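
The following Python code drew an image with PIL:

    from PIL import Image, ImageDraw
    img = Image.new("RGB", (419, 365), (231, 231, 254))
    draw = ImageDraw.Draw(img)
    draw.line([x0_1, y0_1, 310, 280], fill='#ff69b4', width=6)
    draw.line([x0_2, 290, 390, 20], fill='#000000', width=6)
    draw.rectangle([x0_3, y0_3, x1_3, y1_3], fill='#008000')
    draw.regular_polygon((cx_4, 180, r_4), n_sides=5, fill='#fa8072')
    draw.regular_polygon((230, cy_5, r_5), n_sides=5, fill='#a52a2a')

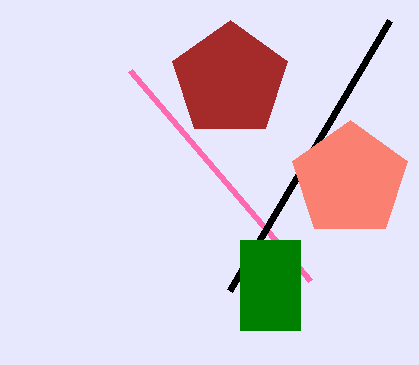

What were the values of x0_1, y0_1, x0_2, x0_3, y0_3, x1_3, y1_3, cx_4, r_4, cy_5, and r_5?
x0_1 = 130; y0_1 = 70; x0_2 = 230; x0_3 = 240; y0_3 = 240; x1_3 = 300; y1_3 = 330; cx_4 = 350; r_4 = 60; cy_5 = 80; r_5 = 60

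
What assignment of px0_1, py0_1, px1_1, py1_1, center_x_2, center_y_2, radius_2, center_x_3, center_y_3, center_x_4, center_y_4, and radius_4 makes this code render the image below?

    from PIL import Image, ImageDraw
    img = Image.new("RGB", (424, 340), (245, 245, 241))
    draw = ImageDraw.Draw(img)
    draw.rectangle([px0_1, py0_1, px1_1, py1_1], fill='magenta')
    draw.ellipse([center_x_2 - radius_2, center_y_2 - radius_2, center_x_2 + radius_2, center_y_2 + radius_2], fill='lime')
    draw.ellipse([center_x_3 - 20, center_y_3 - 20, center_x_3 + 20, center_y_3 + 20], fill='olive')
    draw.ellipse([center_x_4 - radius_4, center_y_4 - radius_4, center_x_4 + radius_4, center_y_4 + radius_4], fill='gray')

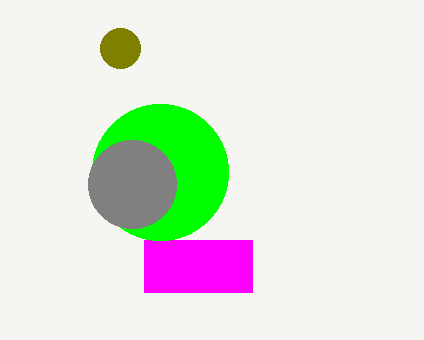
px0_1 = 144; py0_1 = 240; px1_1 = 252; py1_1 = 292; center_x_2 = 160; center_y_2 = 172; radius_2 = 68; center_x_3 = 120; center_y_3 = 48; center_x_4 = 132; center_y_4 = 184; radius_4 = 44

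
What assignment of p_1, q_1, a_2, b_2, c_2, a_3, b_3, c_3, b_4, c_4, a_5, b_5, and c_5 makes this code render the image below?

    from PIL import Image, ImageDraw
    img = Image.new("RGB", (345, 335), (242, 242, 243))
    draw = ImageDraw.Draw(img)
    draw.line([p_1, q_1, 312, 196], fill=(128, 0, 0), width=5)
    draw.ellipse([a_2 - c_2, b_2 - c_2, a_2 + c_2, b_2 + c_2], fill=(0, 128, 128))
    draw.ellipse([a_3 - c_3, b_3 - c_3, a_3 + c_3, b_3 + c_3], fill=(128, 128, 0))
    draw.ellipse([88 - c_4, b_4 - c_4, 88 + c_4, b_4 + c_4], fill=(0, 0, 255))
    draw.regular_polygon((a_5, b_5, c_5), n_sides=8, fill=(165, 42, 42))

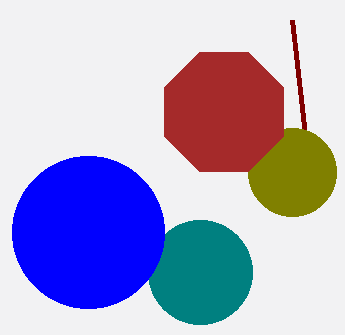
p_1 = 292; q_1 = 20; a_2 = 200; b_2 = 272; c_2 = 52; a_3 = 292; b_3 = 172; c_3 = 44; b_4 = 232; c_4 = 76; a_5 = 224; b_5 = 112; c_5 = 64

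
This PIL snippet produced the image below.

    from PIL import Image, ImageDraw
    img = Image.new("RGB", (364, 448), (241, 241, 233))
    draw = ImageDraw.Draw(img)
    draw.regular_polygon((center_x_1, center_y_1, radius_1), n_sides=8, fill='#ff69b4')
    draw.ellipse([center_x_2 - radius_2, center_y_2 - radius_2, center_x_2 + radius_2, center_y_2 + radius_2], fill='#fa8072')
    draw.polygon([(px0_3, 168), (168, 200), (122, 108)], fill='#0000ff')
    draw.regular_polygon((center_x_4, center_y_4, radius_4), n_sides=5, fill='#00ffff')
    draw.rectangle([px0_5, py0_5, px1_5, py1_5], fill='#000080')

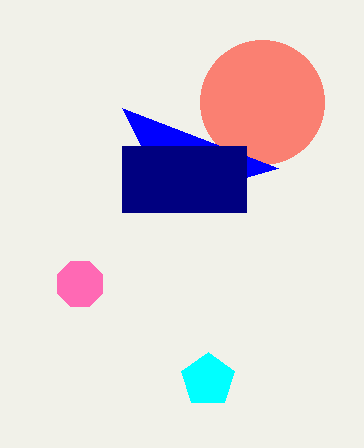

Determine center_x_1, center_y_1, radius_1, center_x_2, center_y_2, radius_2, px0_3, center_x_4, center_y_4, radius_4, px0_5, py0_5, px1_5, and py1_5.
center_x_1 = 80; center_y_1 = 284; radius_1 = 24; center_x_2 = 262; center_y_2 = 102; radius_2 = 62; px0_3 = 278; center_x_4 = 208; center_y_4 = 380; radius_4 = 28; px0_5 = 122; py0_5 = 146; px1_5 = 246; py1_5 = 212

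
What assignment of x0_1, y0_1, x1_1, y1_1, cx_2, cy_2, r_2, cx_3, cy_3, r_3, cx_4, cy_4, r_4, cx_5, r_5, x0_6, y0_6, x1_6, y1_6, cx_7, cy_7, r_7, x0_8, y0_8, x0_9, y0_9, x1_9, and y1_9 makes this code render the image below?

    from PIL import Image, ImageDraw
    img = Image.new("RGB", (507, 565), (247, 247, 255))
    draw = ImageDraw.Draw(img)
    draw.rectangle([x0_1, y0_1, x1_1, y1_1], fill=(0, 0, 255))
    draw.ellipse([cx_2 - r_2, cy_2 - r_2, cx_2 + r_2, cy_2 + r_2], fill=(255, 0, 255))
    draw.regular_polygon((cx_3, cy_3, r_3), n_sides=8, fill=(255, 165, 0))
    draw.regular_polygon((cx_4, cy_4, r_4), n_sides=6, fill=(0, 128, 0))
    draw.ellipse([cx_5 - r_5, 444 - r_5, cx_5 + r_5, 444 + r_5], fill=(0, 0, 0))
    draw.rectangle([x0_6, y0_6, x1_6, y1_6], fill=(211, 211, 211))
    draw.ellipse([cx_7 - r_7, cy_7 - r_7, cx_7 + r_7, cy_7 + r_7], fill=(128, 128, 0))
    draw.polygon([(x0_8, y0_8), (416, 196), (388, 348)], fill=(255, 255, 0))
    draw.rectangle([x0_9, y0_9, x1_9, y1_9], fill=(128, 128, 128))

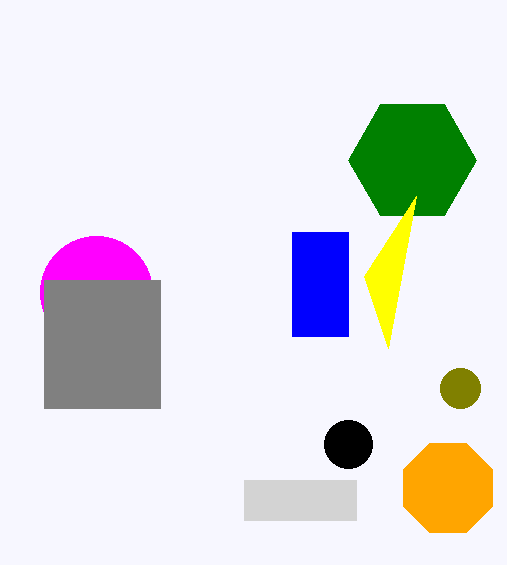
x0_1 = 292, y0_1 = 232, x1_1 = 348, y1_1 = 336, cx_2 = 96, cy_2 = 292, r_2 = 56, cx_3 = 448, cy_3 = 488, r_3 = 48, cx_4 = 412, cy_4 = 160, r_4 = 64, cx_5 = 348, r_5 = 24, x0_6 = 244, y0_6 = 480, x1_6 = 356, y1_6 = 520, cx_7 = 460, cy_7 = 388, r_7 = 20, x0_8 = 364, y0_8 = 276, x0_9 = 44, y0_9 = 280, x1_9 = 160, y1_9 = 408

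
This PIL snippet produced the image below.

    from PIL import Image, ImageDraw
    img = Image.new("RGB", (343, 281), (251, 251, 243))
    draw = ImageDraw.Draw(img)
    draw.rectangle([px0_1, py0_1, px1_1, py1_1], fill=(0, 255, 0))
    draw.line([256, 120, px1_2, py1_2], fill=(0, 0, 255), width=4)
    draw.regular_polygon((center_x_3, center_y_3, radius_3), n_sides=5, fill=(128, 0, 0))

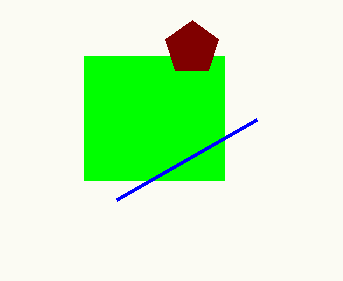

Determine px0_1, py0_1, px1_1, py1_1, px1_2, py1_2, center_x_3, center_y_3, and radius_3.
px0_1 = 84; py0_1 = 56; px1_1 = 224; py1_1 = 180; px1_2 = 116; py1_2 = 200; center_x_3 = 192; center_y_3 = 48; radius_3 = 28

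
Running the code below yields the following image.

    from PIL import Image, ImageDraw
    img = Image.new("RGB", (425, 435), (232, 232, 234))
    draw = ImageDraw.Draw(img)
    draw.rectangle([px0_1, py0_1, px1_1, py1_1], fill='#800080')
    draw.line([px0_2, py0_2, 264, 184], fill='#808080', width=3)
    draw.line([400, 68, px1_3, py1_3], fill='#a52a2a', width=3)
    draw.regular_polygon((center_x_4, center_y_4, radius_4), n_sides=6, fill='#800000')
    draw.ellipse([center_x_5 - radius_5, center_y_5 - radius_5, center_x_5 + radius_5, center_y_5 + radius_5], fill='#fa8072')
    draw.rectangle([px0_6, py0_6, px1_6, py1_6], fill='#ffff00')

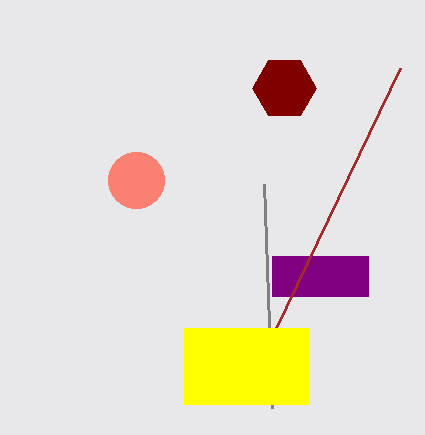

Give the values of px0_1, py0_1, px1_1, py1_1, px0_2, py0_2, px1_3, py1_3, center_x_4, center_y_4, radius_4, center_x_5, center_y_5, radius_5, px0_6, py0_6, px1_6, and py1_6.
px0_1 = 272
py0_1 = 256
px1_1 = 368
py1_1 = 296
px0_2 = 272
py0_2 = 408
px1_3 = 276
py1_3 = 328
center_x_4 = 284
center_y_4 = 88
radius_4 = 32
center_x_5 = 136
center_y_5 = 180
radius_5 = 28
px0_6 = 184
py0_6 = 328
px1_6 = 308
py1_6 = 404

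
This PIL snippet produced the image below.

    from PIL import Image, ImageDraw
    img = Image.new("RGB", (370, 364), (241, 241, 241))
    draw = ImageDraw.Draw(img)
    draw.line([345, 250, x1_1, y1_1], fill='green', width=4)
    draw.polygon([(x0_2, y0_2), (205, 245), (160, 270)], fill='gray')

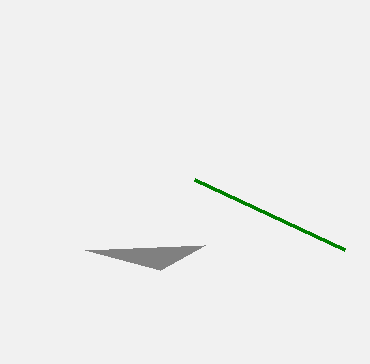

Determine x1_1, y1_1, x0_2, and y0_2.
x1_1 = 195
y1_1 = 180
x0_2 = 85
y0_2 = 250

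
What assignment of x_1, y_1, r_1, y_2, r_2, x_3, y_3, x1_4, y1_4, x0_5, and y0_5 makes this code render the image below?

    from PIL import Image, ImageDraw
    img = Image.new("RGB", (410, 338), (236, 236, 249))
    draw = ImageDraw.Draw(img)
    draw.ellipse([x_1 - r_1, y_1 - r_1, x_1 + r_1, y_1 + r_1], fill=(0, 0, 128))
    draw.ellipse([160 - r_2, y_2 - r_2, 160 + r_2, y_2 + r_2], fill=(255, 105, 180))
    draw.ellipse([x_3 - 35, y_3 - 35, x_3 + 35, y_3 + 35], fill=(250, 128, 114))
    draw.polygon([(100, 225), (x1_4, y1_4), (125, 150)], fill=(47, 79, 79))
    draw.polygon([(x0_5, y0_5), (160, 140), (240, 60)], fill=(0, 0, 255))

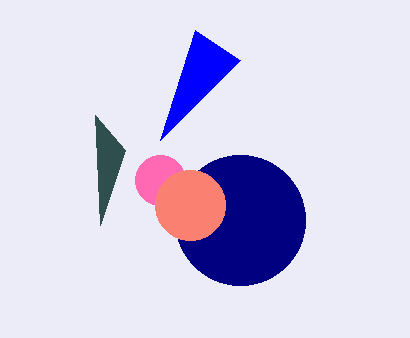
x_1 = 240, y_1 = 220, r_1 = 65, y_2 = 180, r_2 = 25, x_3 = 190, y_3 = 205, x1_4 = 95, y1_4 = 115, x0_5 = 195, y0_5 = 30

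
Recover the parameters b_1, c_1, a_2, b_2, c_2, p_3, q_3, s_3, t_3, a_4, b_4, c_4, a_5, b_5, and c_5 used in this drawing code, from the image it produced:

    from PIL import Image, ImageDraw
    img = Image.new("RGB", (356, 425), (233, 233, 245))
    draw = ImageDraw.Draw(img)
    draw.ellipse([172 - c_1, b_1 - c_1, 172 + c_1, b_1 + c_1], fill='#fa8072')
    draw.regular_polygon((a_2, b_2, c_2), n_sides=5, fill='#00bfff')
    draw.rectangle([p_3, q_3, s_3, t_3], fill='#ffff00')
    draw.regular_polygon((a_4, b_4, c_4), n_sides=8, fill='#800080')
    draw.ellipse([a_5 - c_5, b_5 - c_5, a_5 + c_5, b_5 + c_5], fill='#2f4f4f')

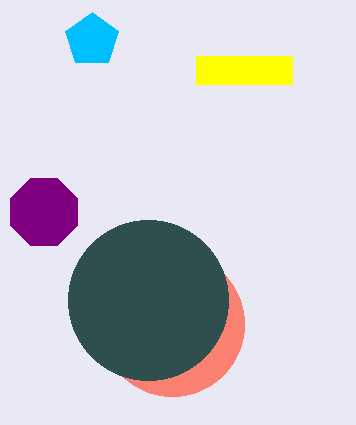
b_1 = 324; c_1 = 72; a_2 = 92; b_2 = 40; c_2 = 28; p_3 = 196; q_3 = 56; s_3 = 292; t_3 = 84; a_4 = 44; b_4 = 212; c_4 = 36; a_5 = 148; b_5 = 300; c_5 = 80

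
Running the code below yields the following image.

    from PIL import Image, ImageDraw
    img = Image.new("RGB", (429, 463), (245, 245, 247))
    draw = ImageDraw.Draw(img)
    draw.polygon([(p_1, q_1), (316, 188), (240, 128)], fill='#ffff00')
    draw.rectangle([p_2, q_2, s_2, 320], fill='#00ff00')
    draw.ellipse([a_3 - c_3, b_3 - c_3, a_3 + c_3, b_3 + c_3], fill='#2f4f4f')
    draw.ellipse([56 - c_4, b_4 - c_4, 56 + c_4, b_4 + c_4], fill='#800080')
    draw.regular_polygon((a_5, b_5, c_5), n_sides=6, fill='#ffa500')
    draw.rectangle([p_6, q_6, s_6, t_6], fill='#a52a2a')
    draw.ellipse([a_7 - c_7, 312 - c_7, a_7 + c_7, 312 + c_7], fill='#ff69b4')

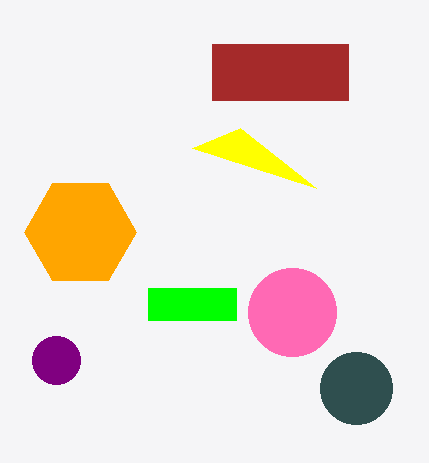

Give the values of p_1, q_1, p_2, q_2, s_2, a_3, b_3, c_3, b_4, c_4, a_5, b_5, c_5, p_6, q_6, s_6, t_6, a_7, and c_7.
p_1 = 192
q_1 = 148
p_2 = 148
q_2 = 288
s_2 = 236
a_3 = 356
b_3 = 388
c_3 = 36
b_4 = 360
c_4 = 24
a_5 = 80
b_5 = 232
c_5 = 56
p_6 = 212
q_6 = 44
s_6 = 348
t_6 = 100
a_7 = 292
c_7 = 44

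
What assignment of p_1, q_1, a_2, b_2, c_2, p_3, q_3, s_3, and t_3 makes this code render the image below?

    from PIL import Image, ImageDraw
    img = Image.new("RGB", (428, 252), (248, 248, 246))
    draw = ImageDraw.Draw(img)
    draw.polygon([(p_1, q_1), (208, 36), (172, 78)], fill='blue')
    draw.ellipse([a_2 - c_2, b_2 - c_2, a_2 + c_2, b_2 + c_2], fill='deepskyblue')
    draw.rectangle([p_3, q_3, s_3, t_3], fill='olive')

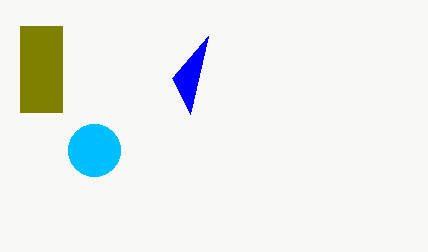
p_1 = 190, q_1 = 114, a_2 = 94, b_2 = 150, c_2 = 26, p_3 = 20, q_3 = 26, s_3 = 62, t_3 = 112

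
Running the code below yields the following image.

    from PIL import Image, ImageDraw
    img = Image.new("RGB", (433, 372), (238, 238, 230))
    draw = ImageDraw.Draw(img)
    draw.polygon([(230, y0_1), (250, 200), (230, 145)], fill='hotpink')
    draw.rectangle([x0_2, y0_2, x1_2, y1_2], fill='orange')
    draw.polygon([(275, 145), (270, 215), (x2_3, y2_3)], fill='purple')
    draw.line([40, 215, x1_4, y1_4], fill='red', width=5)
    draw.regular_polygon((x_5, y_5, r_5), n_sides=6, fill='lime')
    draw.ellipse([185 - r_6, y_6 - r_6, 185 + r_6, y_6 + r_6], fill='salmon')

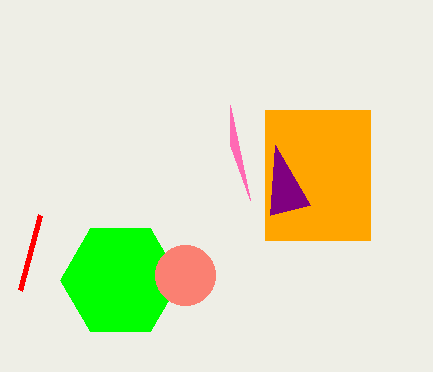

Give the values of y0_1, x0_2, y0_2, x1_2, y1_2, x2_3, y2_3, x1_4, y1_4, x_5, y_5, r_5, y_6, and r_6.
y0_1 = 105, x0_2 = 265, y0_2 = 110, x1_2 = 370, y1_2 = 240, x2_3 = 310, y2_3 = 205, x1_4 = 20, y1_4 = 290, x_5 = 120, y_5 = 280, r_5 = 60, y_6 = 275, r_6 = 30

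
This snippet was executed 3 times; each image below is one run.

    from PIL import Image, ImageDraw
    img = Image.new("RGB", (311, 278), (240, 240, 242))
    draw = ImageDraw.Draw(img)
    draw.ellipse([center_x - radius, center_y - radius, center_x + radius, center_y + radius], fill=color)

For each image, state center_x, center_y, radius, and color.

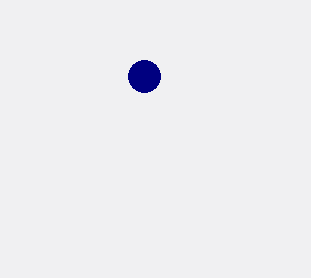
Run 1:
center_x = 144; center_y = 76; radius = 16; color = 'navy'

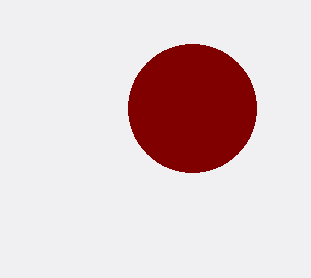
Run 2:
center_x = 192, center_y = 108, radius = 64, color = 'maroon'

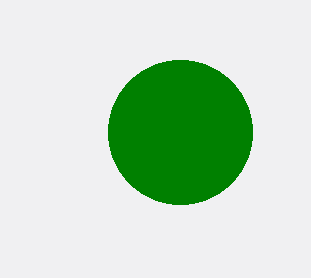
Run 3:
center_x = 180, center_y = 132, radius = 72, color = 'green'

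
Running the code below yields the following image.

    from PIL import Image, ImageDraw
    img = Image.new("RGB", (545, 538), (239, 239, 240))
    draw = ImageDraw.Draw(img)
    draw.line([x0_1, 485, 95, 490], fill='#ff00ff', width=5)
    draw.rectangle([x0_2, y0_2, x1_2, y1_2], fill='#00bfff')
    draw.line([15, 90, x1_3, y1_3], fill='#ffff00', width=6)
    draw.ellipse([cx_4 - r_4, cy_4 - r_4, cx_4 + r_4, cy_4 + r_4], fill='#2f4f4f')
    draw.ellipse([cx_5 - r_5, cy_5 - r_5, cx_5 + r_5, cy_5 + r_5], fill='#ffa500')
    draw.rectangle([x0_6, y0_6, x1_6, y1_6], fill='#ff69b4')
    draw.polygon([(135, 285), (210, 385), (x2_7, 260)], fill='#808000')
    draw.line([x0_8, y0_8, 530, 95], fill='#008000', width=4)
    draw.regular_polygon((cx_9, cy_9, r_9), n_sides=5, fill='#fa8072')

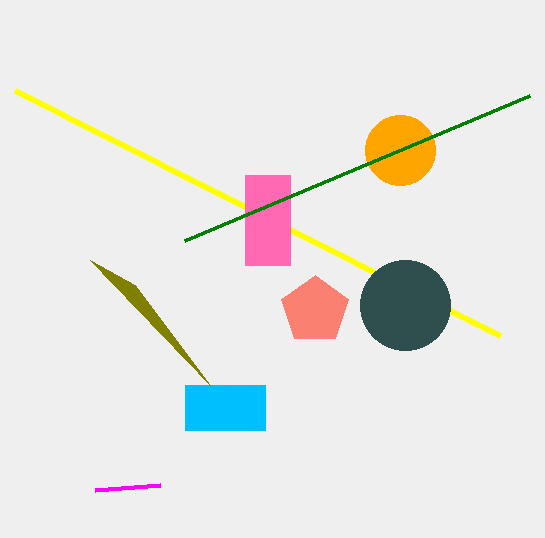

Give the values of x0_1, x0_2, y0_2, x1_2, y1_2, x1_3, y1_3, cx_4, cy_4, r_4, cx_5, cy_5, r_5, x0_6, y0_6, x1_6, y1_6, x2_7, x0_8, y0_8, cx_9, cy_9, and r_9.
x0_1 = 160; x0_2 = 185; y0_2 = 385; x1_2 = 265; y1_2 = 430; x1_3 = 500; y1_3 = 335; cx_4 = 405; cy_4 = 305; r_4 = 45; cx_5 = 400; cy_5 = 150; r_5 = 35; x0_6 = 245; y0_6 = 175; x1_6 = 290; y1_6 = 265; x2_7 = 90; x0_8 = 185; y0_8 = 240; cx_9 = 315; cy_9 = 310; r_9 = 35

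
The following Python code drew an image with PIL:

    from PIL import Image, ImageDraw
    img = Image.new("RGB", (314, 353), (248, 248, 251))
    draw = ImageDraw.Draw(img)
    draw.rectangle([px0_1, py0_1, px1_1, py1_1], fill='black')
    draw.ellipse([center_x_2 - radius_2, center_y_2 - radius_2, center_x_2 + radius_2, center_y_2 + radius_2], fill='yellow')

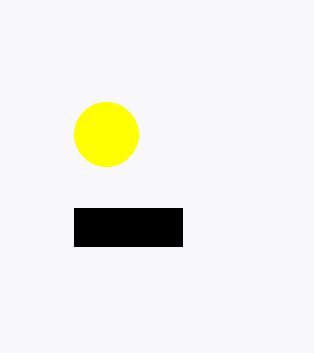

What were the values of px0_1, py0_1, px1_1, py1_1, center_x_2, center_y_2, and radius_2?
px0_1 = 74, py0_1 = 208, px1_1 = 182, py1_1 = 246, center_x_2 = 106, center_y_2 = 134, radius_2 = 32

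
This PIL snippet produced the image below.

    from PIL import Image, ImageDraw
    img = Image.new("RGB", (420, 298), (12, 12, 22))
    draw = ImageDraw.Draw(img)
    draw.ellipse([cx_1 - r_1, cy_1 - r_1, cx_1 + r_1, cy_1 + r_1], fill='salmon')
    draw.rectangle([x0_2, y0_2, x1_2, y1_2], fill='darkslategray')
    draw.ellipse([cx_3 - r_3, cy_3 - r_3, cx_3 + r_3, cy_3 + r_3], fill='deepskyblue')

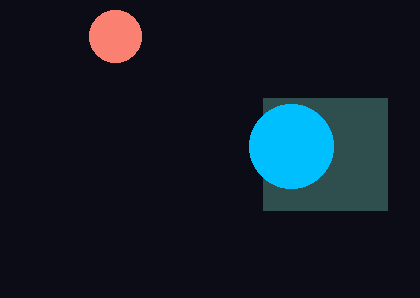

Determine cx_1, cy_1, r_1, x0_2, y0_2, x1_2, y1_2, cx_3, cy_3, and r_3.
cx_1 = 115, cy_1 = 36, r_1 = 26, x0_2 = 263, y0_2 = 98, x1_2 = 387, y1_2 = 210, cx_3 = 291, cy_3 = 146, r_3 = 42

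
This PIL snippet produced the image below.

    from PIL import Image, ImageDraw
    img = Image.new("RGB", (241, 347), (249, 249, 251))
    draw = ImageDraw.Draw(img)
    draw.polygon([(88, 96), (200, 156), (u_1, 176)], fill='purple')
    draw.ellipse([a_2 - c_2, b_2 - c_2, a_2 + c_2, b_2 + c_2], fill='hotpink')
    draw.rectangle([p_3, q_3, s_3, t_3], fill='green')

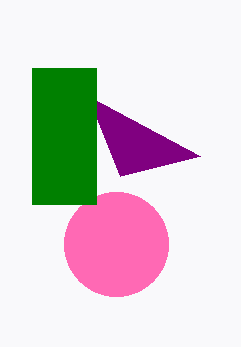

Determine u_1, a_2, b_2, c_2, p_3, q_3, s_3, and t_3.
u_1 = 120
a_2 = 116
b_2 = 244
c_2 = 52
p_3 = 32
q_3 = 68
s_3 = 96
t_3 = 204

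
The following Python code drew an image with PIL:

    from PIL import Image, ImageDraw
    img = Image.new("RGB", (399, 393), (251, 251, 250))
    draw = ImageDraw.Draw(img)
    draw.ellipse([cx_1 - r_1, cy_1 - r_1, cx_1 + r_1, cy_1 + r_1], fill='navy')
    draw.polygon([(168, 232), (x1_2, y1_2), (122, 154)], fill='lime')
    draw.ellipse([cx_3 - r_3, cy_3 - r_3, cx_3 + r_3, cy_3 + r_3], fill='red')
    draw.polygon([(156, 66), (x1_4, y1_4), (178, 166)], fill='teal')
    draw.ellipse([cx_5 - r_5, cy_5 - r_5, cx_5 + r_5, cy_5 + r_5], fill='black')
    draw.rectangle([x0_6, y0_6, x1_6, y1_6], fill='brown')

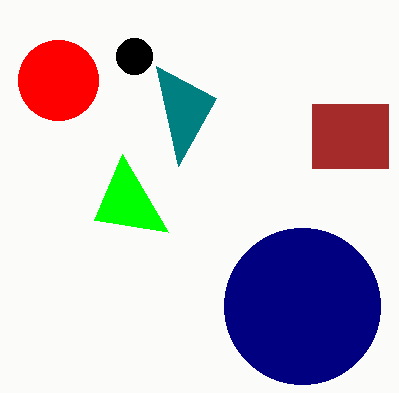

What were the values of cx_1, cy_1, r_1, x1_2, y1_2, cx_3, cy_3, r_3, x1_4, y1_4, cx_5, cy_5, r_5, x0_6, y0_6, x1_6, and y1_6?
cx_1 = 302; cy_1 = 306; r_1 = 78; x1_2 = 94; y1_2 = 220; cx_3 = 58; cy_3 = 80; r_3 = 40; x1_4 = 216; y1_4 = 98; cx_5 = 134; cy_5 = 56; r_5 = 18; x0_6 = 312; y0_6 = 104; x1_6 = 388; y1_6 = 168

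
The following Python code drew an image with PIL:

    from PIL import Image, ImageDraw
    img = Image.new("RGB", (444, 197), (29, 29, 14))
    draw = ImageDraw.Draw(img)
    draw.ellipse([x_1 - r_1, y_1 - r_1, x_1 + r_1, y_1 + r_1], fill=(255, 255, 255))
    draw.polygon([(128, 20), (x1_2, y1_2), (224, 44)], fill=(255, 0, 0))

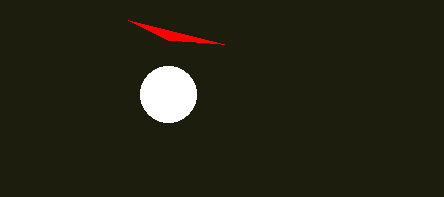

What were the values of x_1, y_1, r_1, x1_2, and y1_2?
x_1 = 168; y_1 = 94; r_1 = 28; x1_2 = 168; y1_2 = 40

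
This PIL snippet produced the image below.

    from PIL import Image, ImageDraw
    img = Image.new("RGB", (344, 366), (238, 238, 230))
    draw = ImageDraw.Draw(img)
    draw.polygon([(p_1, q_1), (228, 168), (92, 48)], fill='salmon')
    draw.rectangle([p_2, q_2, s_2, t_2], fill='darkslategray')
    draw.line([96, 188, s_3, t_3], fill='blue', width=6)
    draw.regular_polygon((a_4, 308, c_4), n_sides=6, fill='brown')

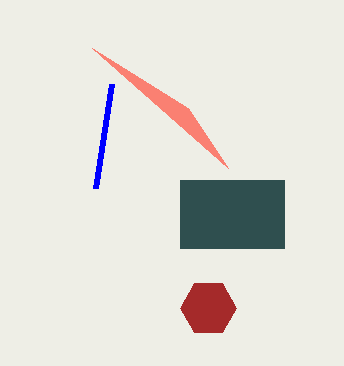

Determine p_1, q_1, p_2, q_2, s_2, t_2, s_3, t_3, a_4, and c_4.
p_1 = 188, q_1 = 108, p_2 = 180, q_2 = 180, s_2 = 284, t_2 = 248, s_3 = 112, t_3 = 84, a_4 = 208, c_4 = 28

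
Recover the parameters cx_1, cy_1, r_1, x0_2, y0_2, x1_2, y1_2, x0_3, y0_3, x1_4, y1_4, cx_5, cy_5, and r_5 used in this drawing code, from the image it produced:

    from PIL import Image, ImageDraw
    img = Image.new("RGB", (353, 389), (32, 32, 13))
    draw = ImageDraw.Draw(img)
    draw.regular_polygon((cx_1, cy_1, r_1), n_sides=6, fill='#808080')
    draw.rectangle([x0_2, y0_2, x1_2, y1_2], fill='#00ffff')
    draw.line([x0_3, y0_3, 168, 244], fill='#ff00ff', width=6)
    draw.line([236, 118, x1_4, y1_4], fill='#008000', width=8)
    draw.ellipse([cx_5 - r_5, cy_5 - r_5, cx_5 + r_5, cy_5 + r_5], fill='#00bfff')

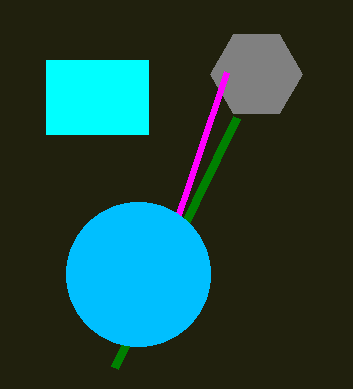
cx_1 = 256
cy_1 = 74
r_1 = 46
x0_2 = 46
y0_2 = 60
x1_2 = 148
y1_2 = 134
x0_3 = 226
y0_3 = 72
x1_4 = 114
y1_4 = 368
cx_5 = 138
cy_5 = 274
r_5 = 72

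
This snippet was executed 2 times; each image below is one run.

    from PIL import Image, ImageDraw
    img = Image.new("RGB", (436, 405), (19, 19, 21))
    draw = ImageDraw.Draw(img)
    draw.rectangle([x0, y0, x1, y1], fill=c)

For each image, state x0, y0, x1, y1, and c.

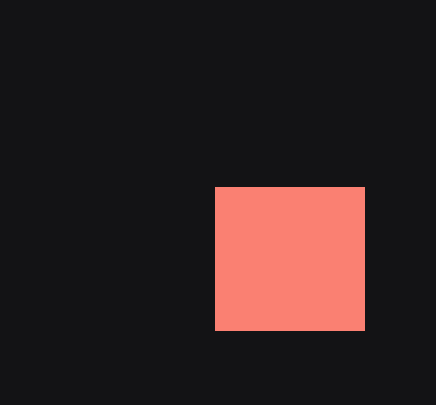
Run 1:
x0 = 215
y0 = 187
x1 = 364
y1 = 330
c = 'salmon'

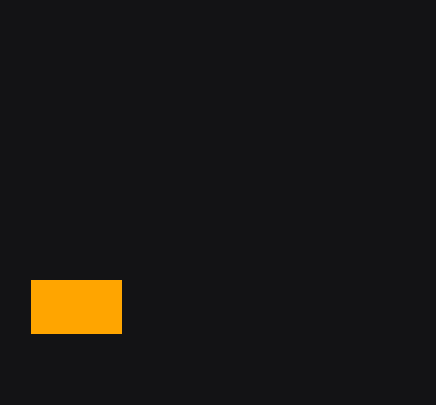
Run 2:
x0 = 31; y0 = 280; x1 = 121; y1 = 333; c = 'orange'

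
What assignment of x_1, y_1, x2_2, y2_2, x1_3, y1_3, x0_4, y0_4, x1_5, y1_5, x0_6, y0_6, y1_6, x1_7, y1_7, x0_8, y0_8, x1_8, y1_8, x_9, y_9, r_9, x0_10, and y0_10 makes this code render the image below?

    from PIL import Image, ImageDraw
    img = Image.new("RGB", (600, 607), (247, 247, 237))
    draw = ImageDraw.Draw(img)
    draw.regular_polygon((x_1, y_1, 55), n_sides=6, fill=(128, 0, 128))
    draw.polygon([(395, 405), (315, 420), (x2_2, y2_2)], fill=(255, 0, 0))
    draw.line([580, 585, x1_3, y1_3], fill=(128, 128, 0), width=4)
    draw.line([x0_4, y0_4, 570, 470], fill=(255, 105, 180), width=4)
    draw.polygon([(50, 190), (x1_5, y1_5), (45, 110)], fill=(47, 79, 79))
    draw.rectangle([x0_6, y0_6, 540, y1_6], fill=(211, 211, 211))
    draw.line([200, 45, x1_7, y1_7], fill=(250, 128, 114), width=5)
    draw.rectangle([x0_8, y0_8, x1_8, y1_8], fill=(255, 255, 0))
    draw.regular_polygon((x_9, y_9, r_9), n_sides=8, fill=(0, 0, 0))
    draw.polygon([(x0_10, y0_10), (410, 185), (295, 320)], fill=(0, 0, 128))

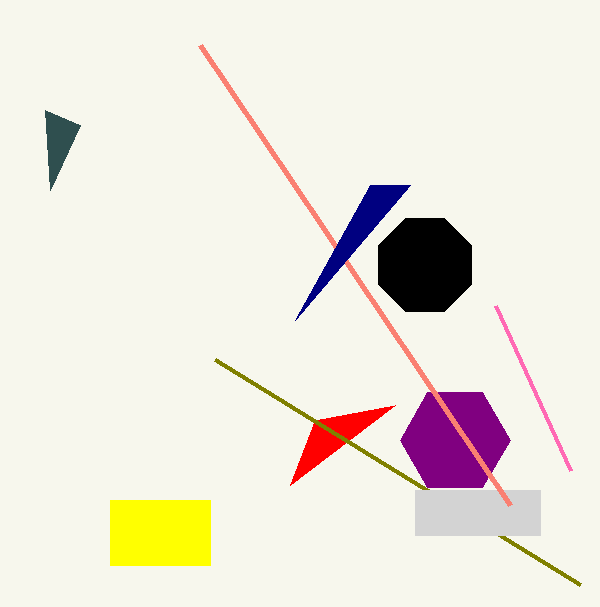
x_1 = 455, y_1 = 440, x2_2 = 290, y2_2 = 485, x1_3 = 215, y1_3 = 360, x0_4 = 495, y0_4 = 305, x1_5 = 80, y1_5 = 125, x0_6 = 415, y0_6 = 490, y1_6 = 535, x1_7 = 510, y1_7 = 505, x0_8 = 110, y0_8 = 500, x1_8 = 210, y1_8 = 565, x_9 = 425, y_9 = 265, r_9 = 50, x0_10 = 370, y0_10 = 185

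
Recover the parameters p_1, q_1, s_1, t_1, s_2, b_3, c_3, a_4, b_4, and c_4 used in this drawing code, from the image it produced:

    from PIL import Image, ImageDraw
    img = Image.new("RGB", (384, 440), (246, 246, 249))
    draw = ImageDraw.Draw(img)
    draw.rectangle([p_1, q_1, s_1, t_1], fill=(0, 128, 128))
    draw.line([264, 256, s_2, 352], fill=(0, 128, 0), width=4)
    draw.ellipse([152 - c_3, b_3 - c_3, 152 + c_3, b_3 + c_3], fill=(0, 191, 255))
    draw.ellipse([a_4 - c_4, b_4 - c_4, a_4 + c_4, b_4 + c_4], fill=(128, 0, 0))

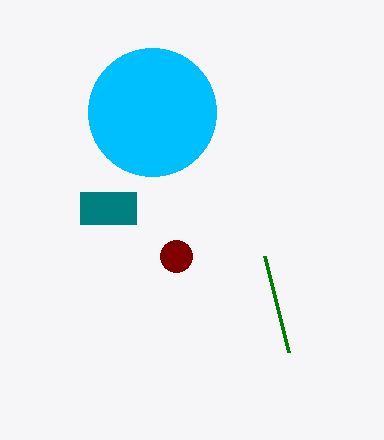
p_1 = 80, q_1 = 192, s_1 = 136, t_1 = 224, s_2 = 288, b_3 = 112, c_3 = 64, a_4 = 176, b_4 = 256, c_4 = 16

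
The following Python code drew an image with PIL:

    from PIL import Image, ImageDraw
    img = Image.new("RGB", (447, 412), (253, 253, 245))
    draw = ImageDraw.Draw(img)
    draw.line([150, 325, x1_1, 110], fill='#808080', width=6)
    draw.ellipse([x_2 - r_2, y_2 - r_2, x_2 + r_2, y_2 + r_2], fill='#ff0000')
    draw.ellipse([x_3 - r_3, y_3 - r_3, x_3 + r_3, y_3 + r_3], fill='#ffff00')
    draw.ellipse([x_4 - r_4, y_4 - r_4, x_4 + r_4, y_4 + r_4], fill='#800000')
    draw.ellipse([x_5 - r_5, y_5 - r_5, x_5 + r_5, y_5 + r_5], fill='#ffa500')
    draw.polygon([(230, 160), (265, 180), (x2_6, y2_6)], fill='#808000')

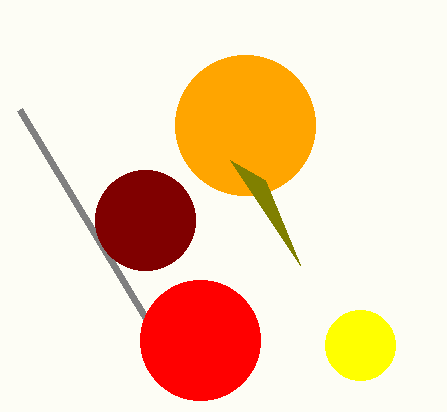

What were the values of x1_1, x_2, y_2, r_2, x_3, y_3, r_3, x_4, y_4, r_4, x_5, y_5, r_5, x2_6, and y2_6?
x1_1 = 20, x_2 = 200, y_2 = 340, r_2 = 60, x_3 = 360, y_3 = 345, r_3 = 35, x_4 = 145, y_4 = 220, r_4 = 50, x_5 = 245, y_5 = 125, r_5 = 70, x2_6 = 300, y2_6 = 265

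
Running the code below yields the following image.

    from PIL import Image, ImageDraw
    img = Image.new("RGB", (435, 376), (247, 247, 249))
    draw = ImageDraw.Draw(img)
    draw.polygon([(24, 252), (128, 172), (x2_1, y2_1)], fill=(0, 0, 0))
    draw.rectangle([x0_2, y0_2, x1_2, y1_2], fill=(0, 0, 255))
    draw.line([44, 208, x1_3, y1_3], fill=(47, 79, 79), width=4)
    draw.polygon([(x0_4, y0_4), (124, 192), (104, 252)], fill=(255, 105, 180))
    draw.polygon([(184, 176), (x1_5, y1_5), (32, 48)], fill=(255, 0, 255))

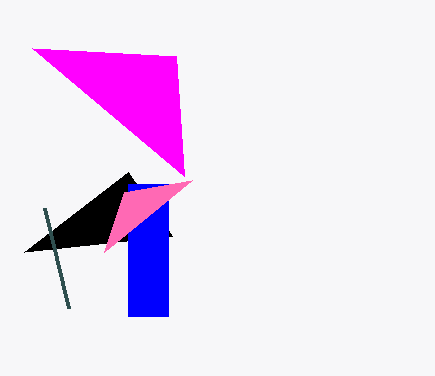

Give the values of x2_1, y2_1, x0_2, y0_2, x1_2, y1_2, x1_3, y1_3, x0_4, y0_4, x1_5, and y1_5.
x2_1 = 172
y2_1 = 236
x0_2 = 128
y0_2 = 184
x1_2 = 168
y1_2 = 316
x1_3 = 68
y1_3 = 308
x0_4 = 192
y0_4 = 180
x1_5 = 176
y1_5 = 56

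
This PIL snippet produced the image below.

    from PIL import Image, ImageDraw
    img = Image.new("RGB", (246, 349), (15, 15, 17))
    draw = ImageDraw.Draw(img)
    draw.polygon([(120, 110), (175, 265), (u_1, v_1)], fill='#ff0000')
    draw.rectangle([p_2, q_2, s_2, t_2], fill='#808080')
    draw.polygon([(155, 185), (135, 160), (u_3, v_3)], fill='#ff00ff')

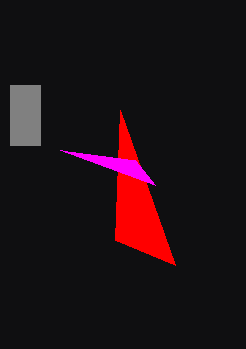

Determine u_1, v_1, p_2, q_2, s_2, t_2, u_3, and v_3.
u_1 = 115; v_1 = 240; p_2 = 10; q_2 = 85; s_2 = 40; t_2 = 145; u_3 = 60; v_3 = 150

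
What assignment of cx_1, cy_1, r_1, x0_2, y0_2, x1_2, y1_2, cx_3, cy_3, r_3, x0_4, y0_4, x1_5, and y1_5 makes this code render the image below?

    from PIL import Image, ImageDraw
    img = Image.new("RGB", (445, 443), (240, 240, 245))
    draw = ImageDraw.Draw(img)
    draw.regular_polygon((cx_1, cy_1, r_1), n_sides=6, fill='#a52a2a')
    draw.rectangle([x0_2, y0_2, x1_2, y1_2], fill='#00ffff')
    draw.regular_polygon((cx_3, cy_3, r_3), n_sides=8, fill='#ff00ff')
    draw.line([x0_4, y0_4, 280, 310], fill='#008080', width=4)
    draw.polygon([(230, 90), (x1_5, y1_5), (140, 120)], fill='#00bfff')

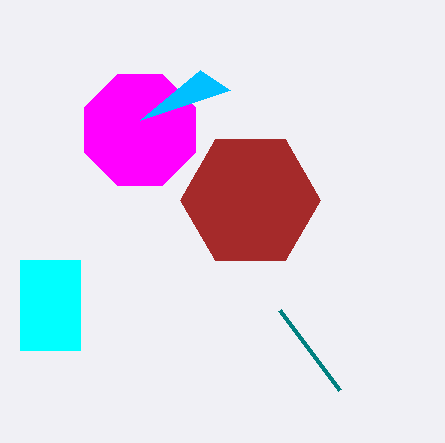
cx_1 = 250, cy_1 = 200, r_1 = 70, x0_2 = 20, y0_2 = 260, x1_2 = 80, y1_2 = 350, cx_3 = 140, cy_3 = 130, r_3 = 60, x0_4 = 340, y0_4 = 390, x1_5 = 200, y1_5 = 70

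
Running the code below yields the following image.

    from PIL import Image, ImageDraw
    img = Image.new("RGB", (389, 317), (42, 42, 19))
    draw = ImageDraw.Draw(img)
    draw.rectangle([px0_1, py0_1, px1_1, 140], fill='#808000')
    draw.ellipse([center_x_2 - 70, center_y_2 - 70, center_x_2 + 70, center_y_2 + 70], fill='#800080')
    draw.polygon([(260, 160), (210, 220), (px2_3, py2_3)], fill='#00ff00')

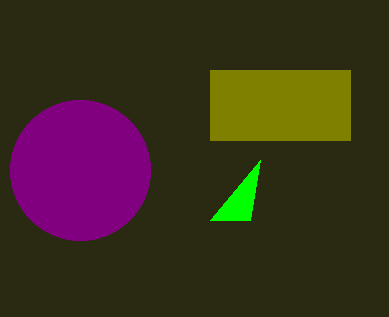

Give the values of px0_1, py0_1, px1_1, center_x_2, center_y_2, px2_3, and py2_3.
px0_1 = 210, py0_1 = 70, px1_1 = 350, center_x_2 = 80, center_y_2 = 170, px2_3 = 250, py2_3 = 220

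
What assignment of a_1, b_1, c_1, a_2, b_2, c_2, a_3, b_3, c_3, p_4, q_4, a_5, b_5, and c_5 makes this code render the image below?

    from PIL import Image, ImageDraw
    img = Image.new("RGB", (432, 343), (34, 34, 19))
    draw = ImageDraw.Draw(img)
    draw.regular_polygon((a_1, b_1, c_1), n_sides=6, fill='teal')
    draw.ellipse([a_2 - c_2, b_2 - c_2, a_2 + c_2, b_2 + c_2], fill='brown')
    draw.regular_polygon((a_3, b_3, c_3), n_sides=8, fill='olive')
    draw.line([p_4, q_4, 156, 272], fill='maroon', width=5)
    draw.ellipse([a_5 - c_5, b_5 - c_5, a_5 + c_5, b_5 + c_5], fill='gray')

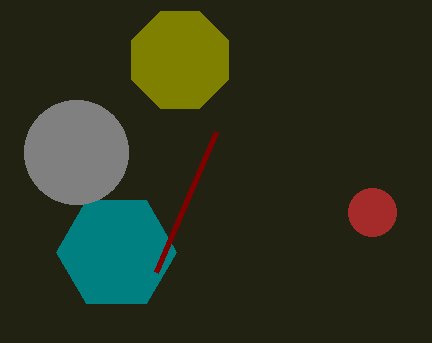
a_1 = 116; b_1 = 252; c_1 = 60; a_2 = 372; b_2 = 212; c_2 = 24; a_3 = 180; b_3 = 60; c_3 = 52; p_4 = 216; q_4 = 132; a_5 = 76; b_5 = 152; c_5 = 52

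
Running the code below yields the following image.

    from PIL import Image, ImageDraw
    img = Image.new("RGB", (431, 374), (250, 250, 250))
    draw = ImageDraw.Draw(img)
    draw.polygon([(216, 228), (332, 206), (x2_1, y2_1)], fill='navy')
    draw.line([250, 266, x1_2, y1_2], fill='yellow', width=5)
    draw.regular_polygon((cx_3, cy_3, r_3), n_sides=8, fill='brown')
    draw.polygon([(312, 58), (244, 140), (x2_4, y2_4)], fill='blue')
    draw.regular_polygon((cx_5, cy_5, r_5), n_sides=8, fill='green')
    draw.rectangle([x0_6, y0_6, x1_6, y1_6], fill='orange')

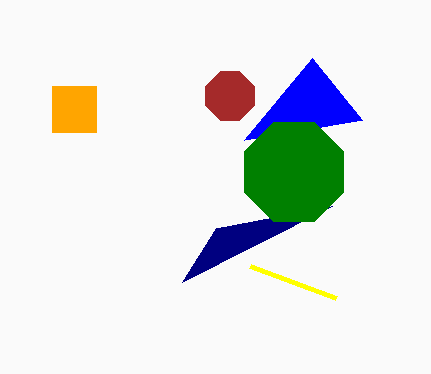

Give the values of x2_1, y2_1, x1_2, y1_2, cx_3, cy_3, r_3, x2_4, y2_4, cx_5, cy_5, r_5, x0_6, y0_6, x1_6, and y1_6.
x2_1 = 182; y2_1 = 282; x1_2 = 336; y1_2 = 298; cx_3 = 230; cy_3 = 96; r_3 = 26; x2_4 = 362; y2_4 = 120; cx_5 = 294; cy_5 = 172; r_5 = 54; x0_6 = 52; y0_6 = 86; x1_6 = 96; y1_6 = 132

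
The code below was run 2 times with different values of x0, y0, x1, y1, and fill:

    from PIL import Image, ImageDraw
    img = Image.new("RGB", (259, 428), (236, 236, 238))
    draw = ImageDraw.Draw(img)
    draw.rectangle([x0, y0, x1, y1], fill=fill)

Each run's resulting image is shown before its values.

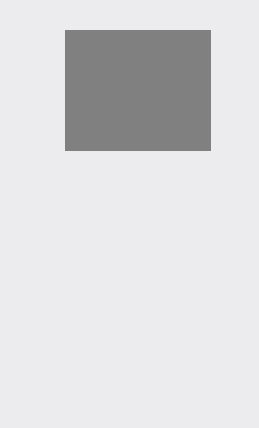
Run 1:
x0 = 65, y0 = 30, x1 = 210, y1 = 150, fill = 'gray'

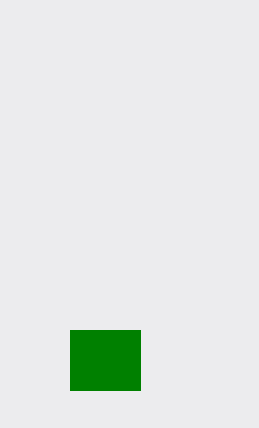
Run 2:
x0 = 70
y0 = 330
x1 = 140
y1 = 390
fill = 'green'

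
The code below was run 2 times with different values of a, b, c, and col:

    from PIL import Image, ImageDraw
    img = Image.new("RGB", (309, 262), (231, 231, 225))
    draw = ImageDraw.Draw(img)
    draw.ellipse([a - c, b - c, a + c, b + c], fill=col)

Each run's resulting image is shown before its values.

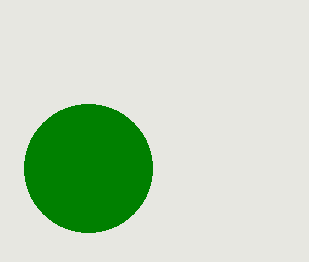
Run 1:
a = 88; b = 168; c = 64; col = 'green'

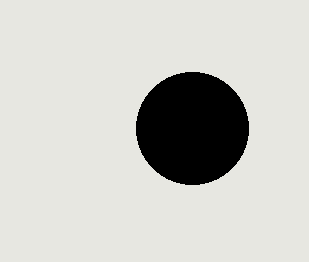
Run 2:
a = 192, b = 128, c = 56, col = 'black'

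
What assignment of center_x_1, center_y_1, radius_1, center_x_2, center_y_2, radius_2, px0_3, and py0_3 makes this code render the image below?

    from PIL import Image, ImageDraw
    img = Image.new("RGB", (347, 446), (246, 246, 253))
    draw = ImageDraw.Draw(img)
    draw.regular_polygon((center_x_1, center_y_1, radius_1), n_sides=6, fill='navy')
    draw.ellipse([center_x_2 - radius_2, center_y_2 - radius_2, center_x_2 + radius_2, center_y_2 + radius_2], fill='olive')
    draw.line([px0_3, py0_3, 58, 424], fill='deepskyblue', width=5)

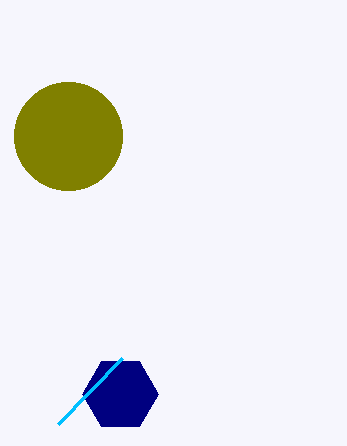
center_x_1 = 120, center_y_1 = 394, radius_1 = 38, center_x_2 = 68, center_y_2 = 136, radius_2 = 54, px0_3 = 122, py0_3 = 358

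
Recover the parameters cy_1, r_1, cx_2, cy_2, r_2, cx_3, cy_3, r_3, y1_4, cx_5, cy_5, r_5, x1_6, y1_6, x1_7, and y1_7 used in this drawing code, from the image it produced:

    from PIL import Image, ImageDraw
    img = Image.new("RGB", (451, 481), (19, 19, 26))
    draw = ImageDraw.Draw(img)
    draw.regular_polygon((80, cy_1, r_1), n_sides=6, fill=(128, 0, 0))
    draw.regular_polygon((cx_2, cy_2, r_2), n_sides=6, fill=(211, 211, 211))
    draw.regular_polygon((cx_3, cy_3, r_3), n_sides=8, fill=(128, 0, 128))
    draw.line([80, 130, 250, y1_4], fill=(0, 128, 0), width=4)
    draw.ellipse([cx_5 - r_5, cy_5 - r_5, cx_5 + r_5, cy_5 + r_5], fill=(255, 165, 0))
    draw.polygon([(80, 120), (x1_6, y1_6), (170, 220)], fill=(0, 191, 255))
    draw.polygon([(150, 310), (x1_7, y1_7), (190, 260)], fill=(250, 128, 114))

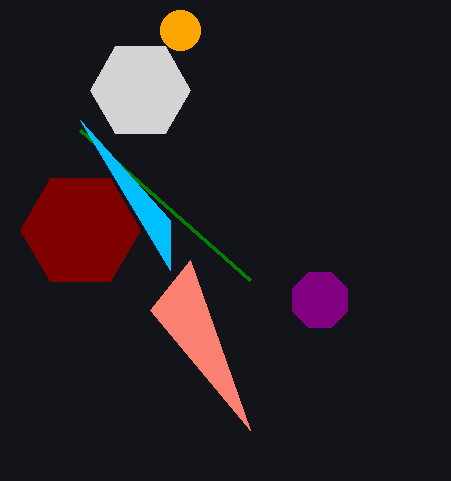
cy_1 = 230, r_1 = 60, cx_2 = 140, cy_2 = 90, r_2 = 50, cx_3 = 320, cy_3 = 300, r_3 = 30, y1_4 = 280, cx_5 = 180, cy_5 = 30, r_5 = 20, x1_6 = 170, y1_6 = 270, x1_7 = 250, y1_7 = 430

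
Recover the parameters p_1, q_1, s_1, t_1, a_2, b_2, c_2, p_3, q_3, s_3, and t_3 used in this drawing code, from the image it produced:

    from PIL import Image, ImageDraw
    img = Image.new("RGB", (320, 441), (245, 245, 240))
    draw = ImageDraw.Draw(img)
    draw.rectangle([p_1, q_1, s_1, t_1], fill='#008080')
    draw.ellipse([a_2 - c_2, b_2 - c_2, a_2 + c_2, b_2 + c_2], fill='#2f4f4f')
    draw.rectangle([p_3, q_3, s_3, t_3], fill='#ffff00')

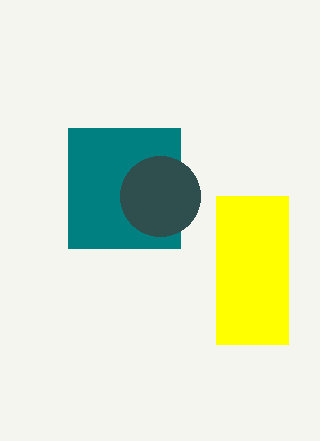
p_1 = 68
q_1 = 128
s_1 = 180
t_1 = 248
a_2 = 160
b_2 = 196
c_2 = 40
p_3 = 216
q_3 = 196
s_3 = 288
t_3 = 344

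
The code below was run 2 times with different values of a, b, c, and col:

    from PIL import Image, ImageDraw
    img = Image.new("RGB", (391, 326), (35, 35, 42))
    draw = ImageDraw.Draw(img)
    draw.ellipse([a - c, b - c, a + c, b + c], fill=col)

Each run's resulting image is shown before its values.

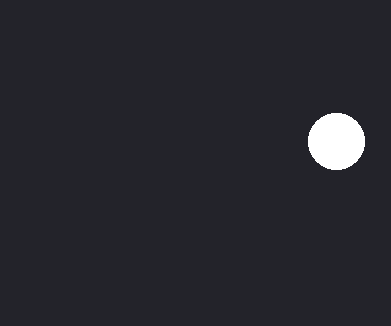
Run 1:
a = 336
b = 141
c = 28
col = 'white'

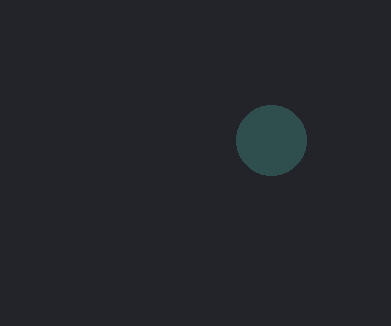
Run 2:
a = 271
b = 140
c = 35
col = 'darkslategray'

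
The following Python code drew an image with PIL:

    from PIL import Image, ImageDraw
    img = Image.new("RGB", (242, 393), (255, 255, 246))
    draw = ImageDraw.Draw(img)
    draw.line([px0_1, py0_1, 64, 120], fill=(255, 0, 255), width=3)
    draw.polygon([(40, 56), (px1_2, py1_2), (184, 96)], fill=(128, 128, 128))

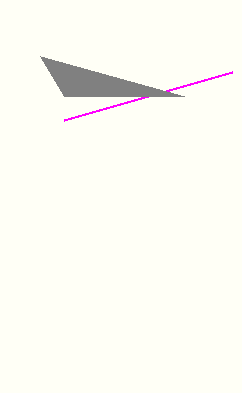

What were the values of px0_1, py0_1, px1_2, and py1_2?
px0_1 = 232; py0_1 = 72; px1_2 = 64; py1_2 = 96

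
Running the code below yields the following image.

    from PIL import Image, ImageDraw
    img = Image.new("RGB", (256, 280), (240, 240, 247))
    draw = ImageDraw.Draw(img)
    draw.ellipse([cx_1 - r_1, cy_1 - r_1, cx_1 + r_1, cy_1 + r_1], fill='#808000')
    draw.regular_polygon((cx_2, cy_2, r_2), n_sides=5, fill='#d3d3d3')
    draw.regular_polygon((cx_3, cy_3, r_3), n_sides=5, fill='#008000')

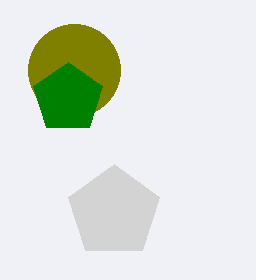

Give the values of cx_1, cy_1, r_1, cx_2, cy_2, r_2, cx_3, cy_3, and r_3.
cx_1 = 74
cy_1 = 70
r_1 = 46
cx_2 = 114
cy_2 = 212
r_2 = 48
cx_3 = 68
cy_3 = 98
r_3 = 36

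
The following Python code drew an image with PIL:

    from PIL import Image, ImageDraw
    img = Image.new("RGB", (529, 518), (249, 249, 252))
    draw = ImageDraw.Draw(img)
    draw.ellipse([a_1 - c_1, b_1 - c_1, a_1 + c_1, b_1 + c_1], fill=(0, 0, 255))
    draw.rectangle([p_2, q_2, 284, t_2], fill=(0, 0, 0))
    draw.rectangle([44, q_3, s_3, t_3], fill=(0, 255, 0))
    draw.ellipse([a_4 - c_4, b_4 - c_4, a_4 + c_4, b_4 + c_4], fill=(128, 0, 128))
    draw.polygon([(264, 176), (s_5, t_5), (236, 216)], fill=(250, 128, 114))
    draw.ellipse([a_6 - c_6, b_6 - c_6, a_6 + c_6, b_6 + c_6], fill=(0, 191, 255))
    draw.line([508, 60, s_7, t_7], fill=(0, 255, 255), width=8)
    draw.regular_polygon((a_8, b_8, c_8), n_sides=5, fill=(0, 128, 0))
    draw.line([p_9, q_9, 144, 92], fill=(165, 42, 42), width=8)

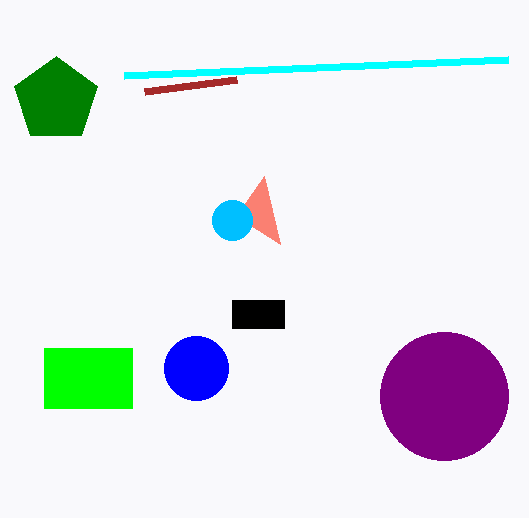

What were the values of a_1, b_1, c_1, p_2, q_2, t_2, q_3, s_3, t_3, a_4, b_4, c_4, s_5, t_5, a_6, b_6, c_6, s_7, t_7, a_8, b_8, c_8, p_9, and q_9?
a_1 = 196; b_1 = 368; c_1 = 32; p_2 = 232; q_2 = 300; t_2 = 328; q_3 = 348; s_3 = 132; t_3 = 408; a_4 = 444; b_4 = 396; c_4 = 64; s_5 = 280; t_5 = 244; a_6 = 232; b_6 = 220; c_6 = 20; s_7 = 124; t_7 = 76; a_8 = 56; b_8 = 100; c_8 = 44; p_9 = 236; q_9 = 80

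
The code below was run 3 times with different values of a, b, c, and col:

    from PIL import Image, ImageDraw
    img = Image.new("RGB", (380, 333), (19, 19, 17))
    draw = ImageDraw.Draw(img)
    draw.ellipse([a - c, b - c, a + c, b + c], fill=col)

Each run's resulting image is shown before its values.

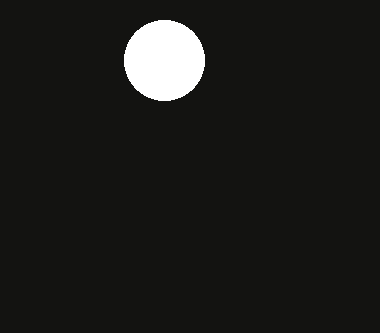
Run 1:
a = 164, b = 60, c = 40, col = 'white'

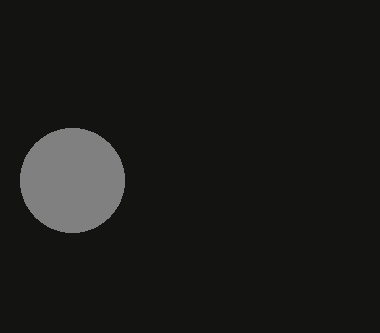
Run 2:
a = 72
b = 180
c = 52
col = 'gray'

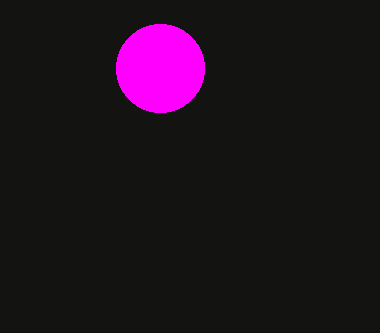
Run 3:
a = 160
b = 68
c = 44
col = 'magenta'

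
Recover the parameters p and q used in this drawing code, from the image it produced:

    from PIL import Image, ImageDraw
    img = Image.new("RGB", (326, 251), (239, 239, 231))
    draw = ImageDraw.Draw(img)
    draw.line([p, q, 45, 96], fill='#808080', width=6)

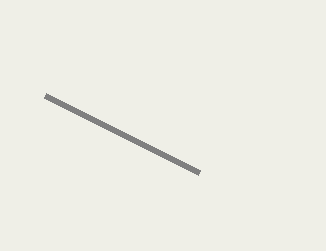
p = 199, q = 173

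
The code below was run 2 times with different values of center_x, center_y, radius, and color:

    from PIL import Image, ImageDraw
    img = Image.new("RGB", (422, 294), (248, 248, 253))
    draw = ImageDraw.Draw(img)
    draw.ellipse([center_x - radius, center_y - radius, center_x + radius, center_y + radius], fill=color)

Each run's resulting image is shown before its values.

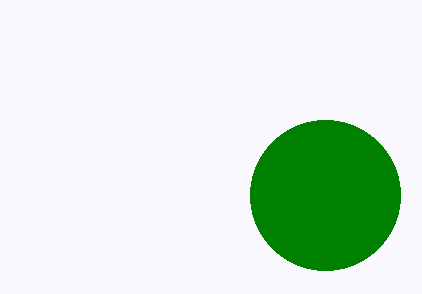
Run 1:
center_x = 325, center_y = 195, radius = 75, color = 'green'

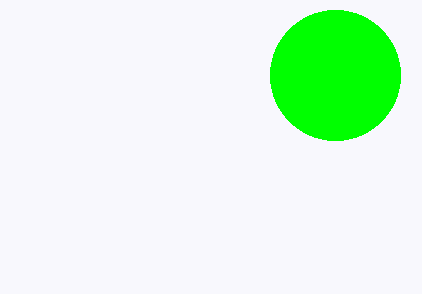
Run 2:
center_x = 335
center_y = 75
radius = 65
color = 'lime'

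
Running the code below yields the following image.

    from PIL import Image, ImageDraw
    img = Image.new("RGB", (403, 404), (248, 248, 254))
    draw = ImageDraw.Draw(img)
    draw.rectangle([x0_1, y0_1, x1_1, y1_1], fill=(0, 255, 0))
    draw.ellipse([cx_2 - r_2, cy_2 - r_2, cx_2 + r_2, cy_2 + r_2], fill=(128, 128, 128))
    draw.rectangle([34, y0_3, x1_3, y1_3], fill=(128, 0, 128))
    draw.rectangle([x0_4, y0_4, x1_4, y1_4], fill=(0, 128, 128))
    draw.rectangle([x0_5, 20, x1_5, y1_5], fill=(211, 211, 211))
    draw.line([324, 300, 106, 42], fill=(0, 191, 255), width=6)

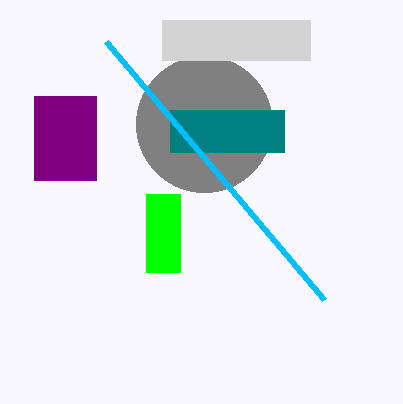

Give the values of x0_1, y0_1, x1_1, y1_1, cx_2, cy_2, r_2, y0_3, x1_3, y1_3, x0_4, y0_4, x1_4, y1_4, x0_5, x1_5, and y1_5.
x0_1 = 146; y0_1 = 194; x1_1 = 180; y1_1 = 272; cx_2 = 204; cy_2 = 124; r_2 = 68; y0_3 = 96; x1_3 = 96; y1_3 = 180; x0_4 = 170; y0_4 = 110; x1_4 = 284; y1_4 = 152; x0_5 = 162; x1_5 = 310; y1_5 = 60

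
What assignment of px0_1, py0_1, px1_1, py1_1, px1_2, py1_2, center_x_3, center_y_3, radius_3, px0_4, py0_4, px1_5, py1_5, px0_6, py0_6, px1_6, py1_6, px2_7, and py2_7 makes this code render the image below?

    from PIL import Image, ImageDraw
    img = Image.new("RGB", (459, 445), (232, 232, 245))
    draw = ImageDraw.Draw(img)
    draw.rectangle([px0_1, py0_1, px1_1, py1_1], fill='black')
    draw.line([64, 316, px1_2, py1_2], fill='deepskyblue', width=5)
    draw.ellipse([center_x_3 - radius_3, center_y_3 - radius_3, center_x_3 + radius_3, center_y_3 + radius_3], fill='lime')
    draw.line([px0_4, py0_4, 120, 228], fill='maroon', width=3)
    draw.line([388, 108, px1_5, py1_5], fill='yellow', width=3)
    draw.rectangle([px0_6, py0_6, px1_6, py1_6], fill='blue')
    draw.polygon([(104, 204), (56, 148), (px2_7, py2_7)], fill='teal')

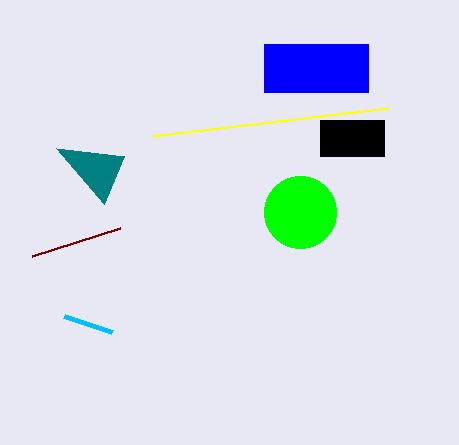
px0_1 = 320, py0_1 = 120, px1_1 = 384, py1_1 = 156, px1_2 = 112, py1_2 = 332, center_x_3 = 300, center_y_3 = 212, radius_3 = 36, px0_4 = 32, py0_4 = 256, px1_5 = 152, py1_5 = 136, px0_6 = 264, py0_6 = 44, px1_6 = 368, py1_6 = 92, px2_7 = 124, py2_7 = 156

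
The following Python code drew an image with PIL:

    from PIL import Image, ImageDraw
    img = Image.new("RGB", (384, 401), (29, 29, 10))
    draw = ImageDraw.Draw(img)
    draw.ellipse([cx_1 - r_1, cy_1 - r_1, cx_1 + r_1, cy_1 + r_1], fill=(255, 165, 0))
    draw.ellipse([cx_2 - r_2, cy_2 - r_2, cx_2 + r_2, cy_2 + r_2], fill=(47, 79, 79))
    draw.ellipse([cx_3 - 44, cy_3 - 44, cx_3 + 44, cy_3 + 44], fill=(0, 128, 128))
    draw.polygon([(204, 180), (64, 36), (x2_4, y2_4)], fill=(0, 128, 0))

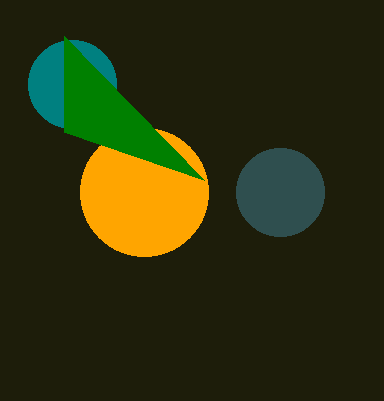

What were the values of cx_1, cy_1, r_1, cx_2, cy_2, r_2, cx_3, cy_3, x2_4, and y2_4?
cx_1 = 144; cy_1 = 192; r_1 = 64; cx_2 = 280; cy_2 = 192; r_2 = 44; cx_3 = 72; cy_3 = 84; x2_4 = 64; y2_4 = 132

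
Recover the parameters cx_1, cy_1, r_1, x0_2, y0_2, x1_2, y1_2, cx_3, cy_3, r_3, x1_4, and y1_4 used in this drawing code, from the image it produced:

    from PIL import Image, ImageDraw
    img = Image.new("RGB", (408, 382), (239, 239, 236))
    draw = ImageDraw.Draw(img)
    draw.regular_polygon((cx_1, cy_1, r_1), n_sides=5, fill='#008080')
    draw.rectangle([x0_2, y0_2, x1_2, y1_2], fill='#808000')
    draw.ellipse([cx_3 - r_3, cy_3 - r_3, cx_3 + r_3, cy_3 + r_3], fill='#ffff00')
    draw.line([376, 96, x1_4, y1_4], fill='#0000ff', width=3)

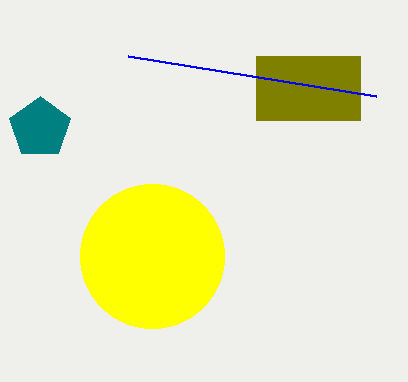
cx_1 = 40; cy_1 = 128; r_1 = 32; x0_2 = 256; y0_2 = 56; x1_2 = 360; y1_2 = 120; cx_3 = 152; cy_3 = 256; r_3 = 72; x1_4 = 128; y1_4 = 56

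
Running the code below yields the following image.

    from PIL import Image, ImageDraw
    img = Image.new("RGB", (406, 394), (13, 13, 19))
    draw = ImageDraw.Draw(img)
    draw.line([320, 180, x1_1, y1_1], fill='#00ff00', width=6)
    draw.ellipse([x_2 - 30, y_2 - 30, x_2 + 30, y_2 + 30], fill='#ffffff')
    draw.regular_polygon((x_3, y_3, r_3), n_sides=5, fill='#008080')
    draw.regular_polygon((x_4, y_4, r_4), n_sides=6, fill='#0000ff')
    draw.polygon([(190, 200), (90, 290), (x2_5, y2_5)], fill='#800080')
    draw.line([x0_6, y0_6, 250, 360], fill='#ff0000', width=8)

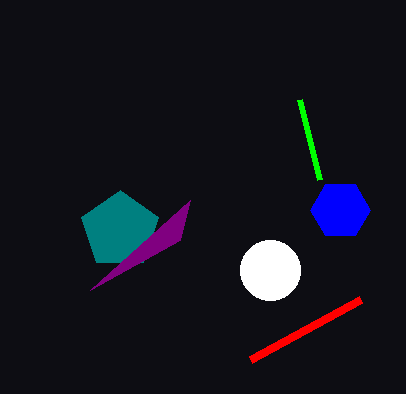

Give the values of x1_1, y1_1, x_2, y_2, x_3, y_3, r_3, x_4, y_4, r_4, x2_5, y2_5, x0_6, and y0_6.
x1_1 = 300
y1_1 = 100
x_2 = 270
y_2 = 270
x_3 = 120
y_3 = 230
r_3 = 40
x_4 = 340
y_4 = 210
r_4 = 30
x2_5 = 180
y2_5 = 240
x0_6 = 360
y0_6 = 300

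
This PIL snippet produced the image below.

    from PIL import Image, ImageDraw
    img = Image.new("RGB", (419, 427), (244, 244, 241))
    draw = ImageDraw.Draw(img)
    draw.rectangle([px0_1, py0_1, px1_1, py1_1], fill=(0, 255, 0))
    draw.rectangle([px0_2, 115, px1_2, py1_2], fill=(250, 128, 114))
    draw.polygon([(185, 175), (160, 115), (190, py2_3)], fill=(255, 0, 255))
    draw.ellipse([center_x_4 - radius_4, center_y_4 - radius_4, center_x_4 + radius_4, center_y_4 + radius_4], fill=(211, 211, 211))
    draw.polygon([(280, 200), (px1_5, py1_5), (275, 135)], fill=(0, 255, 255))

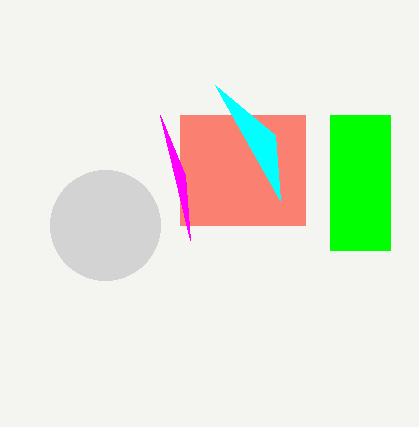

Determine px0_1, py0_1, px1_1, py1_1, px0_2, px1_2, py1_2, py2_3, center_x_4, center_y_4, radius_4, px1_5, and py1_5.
px0_1 = 330, py0_1 = 115, px1_1 = 390, py1_1 = 250, px0_2 = 180, px1_2 = 305, py1_2 = 225, py2_3 = 240, center_x_4 = 105, center_y_4 = 225, radius_4 = 55, px1_5 = 215, py1_5 = 85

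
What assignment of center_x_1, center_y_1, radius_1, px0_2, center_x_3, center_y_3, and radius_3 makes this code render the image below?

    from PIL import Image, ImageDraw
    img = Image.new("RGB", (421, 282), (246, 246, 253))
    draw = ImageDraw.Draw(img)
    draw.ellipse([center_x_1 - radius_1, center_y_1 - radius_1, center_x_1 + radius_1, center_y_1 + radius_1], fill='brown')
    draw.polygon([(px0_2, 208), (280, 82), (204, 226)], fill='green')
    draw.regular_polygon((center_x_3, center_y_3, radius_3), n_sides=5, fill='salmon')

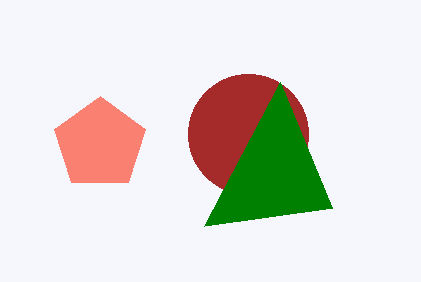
center_x_1 = 248, center_y_1 = 134, radius_1 = 60, px0_2 = 332, center_x_3 = 100, center_y_3 = 144, radius_3 = 48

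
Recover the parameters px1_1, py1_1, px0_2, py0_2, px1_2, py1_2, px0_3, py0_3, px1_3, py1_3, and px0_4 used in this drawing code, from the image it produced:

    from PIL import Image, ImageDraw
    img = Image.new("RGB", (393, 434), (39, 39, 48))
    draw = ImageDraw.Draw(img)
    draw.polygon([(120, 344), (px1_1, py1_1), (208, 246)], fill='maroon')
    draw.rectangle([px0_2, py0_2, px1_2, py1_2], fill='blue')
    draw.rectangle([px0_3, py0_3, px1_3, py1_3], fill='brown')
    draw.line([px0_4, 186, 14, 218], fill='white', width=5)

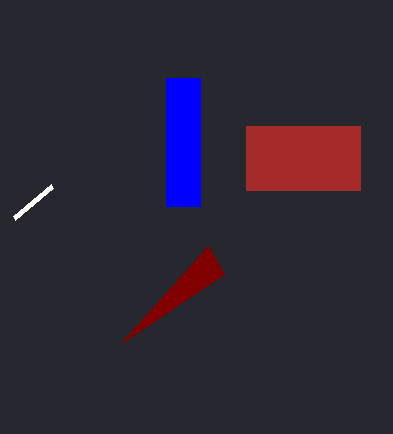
px1_1 = 224, py1_1 = 274, px0_2 = 166, py0_2 = 78, px1_2 = 200, py1_2 = 206, px0_3 = 246, py0_3 = 126, px1_3 = 360, py1_3 = 190, px0_4 = 52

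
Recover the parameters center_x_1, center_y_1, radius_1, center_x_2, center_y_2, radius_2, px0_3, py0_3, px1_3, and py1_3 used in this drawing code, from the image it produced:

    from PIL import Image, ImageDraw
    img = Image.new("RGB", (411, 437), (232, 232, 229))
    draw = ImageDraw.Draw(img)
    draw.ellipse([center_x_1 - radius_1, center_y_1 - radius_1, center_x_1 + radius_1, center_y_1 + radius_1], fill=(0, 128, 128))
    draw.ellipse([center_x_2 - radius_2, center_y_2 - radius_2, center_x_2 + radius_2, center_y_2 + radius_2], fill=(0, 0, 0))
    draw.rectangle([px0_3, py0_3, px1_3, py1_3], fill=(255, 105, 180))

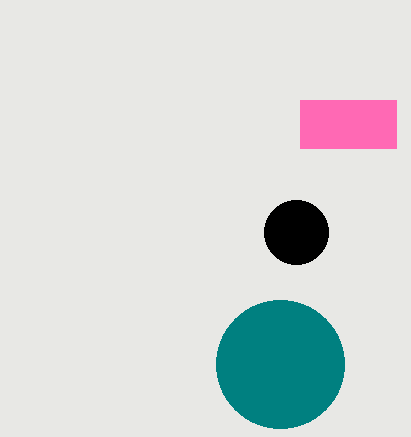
center_x_1 = 280, center_y_1 = 364, radius_1 = 64, center_x_2 = 296, center_y_2 = 232, radius_2 = 32, px0_3 = 300, py0_3 = 100, px1_3 = 396, py1_3 = 148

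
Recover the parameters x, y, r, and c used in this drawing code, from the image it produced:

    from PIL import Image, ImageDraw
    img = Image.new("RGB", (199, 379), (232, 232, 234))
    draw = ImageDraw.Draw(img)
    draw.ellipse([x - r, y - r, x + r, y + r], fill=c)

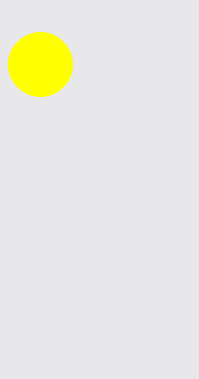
x = 40; y = 64; r = 32; c = 'yellow'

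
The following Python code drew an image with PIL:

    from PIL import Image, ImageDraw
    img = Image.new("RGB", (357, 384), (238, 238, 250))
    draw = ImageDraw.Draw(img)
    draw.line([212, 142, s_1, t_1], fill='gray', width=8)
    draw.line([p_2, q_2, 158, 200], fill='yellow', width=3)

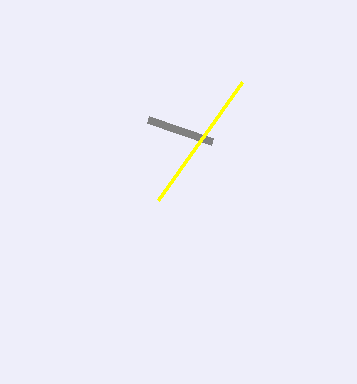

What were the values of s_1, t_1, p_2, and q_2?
s_1 = 148
t_1 = 120
p_2 = 242
q_2 = 82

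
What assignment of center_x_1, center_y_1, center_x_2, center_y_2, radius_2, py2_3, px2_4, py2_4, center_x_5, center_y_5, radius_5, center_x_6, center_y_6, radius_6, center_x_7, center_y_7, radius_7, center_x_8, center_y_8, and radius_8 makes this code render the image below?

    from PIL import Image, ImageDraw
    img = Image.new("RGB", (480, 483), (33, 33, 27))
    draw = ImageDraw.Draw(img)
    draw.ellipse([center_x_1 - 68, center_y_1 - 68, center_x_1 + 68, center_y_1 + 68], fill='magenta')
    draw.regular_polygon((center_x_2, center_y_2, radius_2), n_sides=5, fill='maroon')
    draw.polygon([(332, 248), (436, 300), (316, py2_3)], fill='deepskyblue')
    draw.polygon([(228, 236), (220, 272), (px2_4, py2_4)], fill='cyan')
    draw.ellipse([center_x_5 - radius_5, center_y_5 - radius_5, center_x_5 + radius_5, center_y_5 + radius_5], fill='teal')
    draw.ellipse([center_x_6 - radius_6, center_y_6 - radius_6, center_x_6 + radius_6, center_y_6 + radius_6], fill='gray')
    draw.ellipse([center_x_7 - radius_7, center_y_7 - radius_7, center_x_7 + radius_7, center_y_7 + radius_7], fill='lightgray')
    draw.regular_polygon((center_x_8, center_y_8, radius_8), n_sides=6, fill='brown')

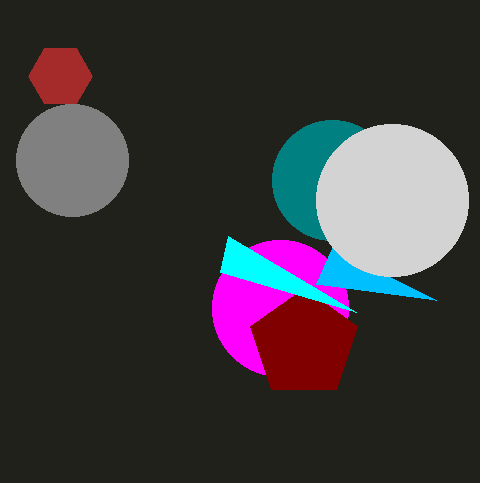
center_x_1 = 280
center_y_1 = 308
center_x_2 = 304
center_y_2 = 344
radius_2 = 56
py2_3 = 284
px2_4 = 356
py2_4 = 312
center_x_5 = 332
center_y_5 = 180
radius_5 = 60
center_x_6 = 72
center_y_6 = 160
radius_6 = 56
center_x_7 = 392
center_y_7 = 200
radius_7 = 76
center_x_8 = 60
center_y_8 = 76
radius_8 = 32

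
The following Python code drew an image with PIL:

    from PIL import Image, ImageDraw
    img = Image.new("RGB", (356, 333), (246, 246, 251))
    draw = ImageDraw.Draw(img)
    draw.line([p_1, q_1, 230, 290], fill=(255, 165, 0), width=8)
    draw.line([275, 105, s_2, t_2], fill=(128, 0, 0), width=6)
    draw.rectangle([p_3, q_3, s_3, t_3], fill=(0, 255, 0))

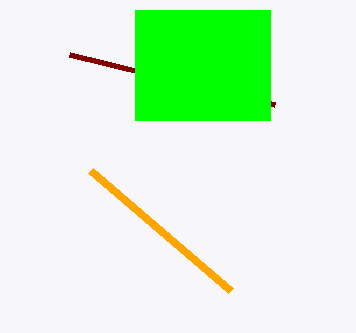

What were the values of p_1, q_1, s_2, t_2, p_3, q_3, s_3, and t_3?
p_1 = 90
q_1 = 170
s_2 = 70
t_2 = 55
p_3 = 135
q_3 = 10
s_3 = 270
t_3 = 120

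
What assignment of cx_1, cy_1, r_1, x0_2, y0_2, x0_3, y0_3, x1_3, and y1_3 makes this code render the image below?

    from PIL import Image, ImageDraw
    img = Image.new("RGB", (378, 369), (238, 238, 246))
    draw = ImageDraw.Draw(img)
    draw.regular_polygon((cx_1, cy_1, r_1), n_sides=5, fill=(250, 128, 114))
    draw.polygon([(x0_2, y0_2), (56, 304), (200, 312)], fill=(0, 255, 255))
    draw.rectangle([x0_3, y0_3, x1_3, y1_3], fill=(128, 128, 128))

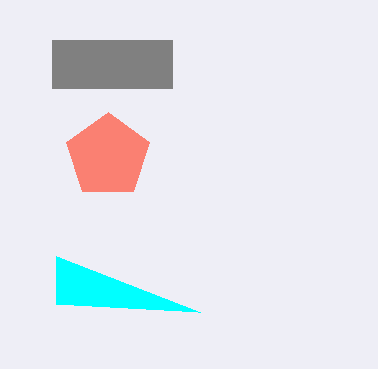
cx_1 = 108; cy_1 = 156; r_1 = 44; x0_2 = 56; y0_2 = 256; x0_3 = 52; y0_3 = 40; x1_3 = 172; y1_3 = 88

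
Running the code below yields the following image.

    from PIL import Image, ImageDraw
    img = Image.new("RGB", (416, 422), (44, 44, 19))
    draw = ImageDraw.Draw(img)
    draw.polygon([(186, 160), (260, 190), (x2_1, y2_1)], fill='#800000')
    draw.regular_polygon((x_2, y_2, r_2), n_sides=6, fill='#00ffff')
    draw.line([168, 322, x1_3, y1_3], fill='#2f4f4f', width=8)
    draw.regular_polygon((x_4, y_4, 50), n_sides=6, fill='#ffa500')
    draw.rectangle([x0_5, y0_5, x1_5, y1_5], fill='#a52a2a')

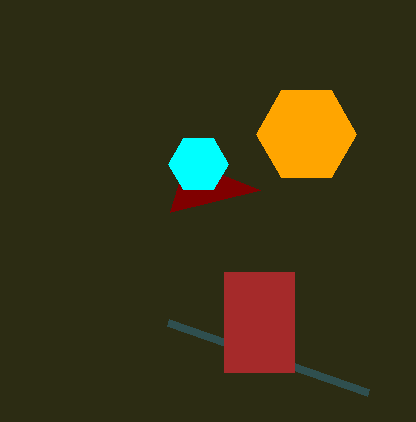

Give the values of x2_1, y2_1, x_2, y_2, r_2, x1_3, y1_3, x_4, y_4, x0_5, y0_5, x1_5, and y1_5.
x2_1 = 170
y2_1 = 212
x_2 = 198
y_2 = 164
r_2 = 30
x1_3 = 368
y1_3 = 392
x_4 = 306
y_4 = 134
x0_5 = 224
y0_5 = 272
x1_5 = 294
y1_5 = 372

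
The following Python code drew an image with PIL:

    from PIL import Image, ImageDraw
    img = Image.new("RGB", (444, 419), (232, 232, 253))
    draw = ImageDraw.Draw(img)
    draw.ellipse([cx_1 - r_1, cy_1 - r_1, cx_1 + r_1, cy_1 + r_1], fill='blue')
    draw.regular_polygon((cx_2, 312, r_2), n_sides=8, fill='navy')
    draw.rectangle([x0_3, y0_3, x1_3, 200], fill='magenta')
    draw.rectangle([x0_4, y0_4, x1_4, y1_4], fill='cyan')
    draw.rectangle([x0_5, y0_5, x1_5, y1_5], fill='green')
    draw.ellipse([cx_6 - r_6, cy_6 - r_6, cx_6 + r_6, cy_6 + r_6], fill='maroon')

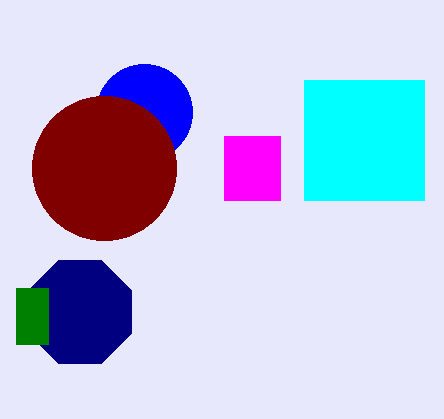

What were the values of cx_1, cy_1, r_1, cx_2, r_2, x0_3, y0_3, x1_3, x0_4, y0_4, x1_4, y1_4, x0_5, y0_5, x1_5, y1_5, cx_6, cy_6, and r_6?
cx_1 = 144; cy_1 = 112; r_1 = 48; cx_2 = 80; r_2 = 56; x0_3 = 224; y0_3 = 136; x1_3 = 280; x0_4 = 304; y0_4 = 80; x1_4 = 424; y1_4 = 200; x0_5 = 16; y0_5 = 288; x1_5 = 48; y1_5 = 344; cx_6 = 104; cy_6 = 168; r_6 = 72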